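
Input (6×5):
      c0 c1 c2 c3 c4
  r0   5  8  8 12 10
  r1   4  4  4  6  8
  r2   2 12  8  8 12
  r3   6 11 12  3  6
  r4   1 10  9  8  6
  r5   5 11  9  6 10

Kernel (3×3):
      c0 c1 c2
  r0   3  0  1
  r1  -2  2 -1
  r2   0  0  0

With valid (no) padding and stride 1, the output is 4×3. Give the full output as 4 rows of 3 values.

19 30 30
28 2 8
12 43 12
39 26 34

Output[0,0]: The receptive field on the input at this output position is [5 8 8 / 4 4 4 / 2 12 8]. Elementwise product with the kernel and sum: 5·3 + 8·1 + 4·-2 + 4·2 + 4·-1.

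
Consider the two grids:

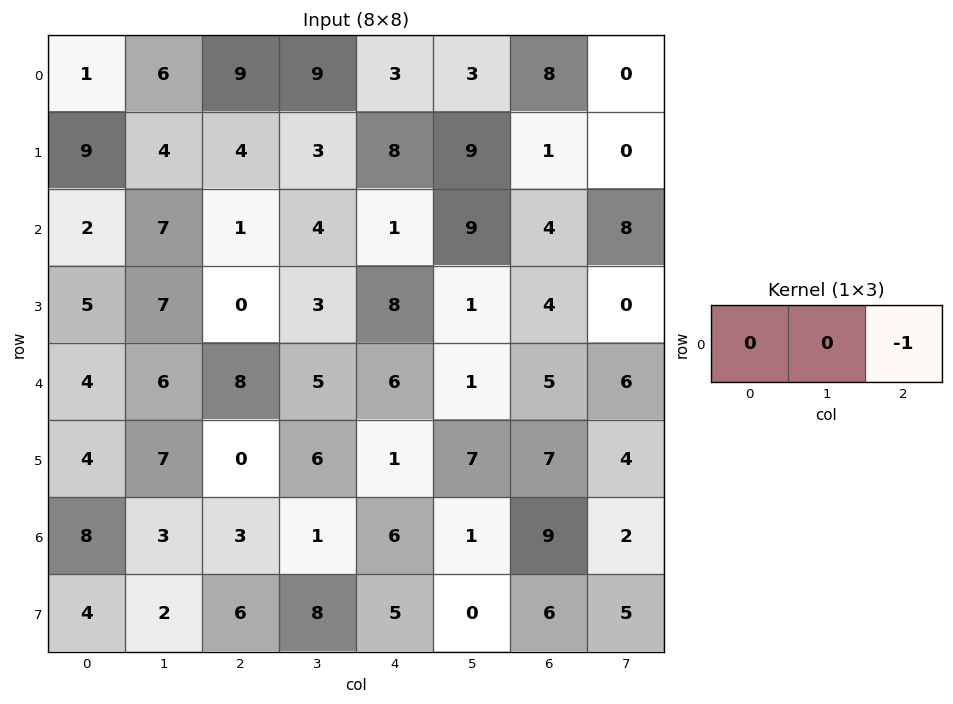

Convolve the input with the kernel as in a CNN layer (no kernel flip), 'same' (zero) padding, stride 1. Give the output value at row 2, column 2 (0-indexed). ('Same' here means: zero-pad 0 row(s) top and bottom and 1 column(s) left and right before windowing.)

-4

The receptive field on the zero-padded input at this output position is [7 1 4]. Elementwise product with the kernel and sum: 4·-1.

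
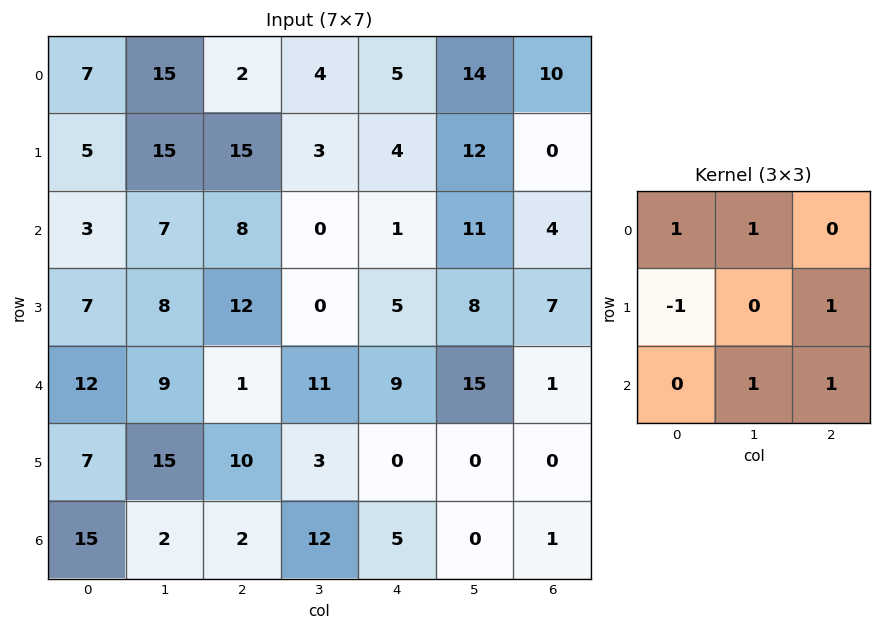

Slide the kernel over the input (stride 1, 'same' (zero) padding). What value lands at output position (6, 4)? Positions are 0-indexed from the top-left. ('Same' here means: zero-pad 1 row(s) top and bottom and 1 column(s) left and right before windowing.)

The receptive field on the zero-padded input at this output position is [3 0 0 / 12 5 0 / 0 0 0]. Elementwise product with the kernel and sum: 3·1 + 0·1 + 12·-1 + 0·1 + 0·1 + 0·1.

-9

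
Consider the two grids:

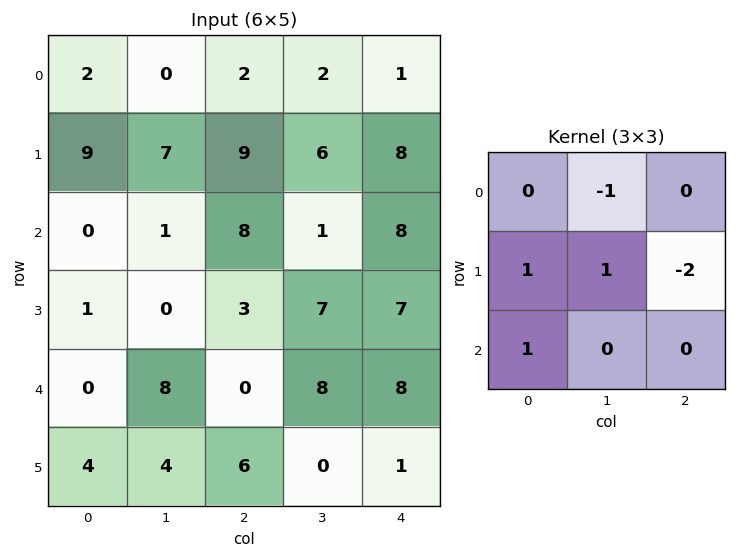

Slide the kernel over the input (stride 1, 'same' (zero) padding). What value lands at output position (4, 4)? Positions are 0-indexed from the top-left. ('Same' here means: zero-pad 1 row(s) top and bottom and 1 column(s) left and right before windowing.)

9

The receptive field on the zero-padded input at this output position is [7 7 0 / 8 8 0 / 0 1 0]. Elementwise product with the kernel and sum: 7·-1 + 8·1 + 8·1 + 0·-2 + 0·1.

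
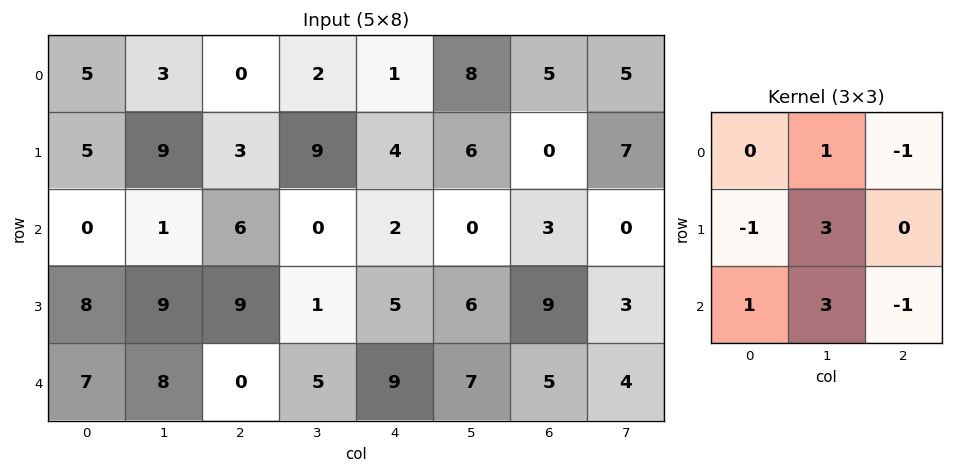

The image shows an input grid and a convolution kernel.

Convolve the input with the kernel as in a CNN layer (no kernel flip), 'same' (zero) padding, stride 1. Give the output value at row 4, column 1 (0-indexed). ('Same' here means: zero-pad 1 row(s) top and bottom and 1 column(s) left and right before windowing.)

17

The receptive field on the zero-padded input at this output position is [8 9 9 / 7 8 0 / 0 0 0]. Elementwise product with the kernel and sum: 9·1 + 9·-1 + 7·-1 + 8·3 + 0·1 + 0·3 + 0·-1.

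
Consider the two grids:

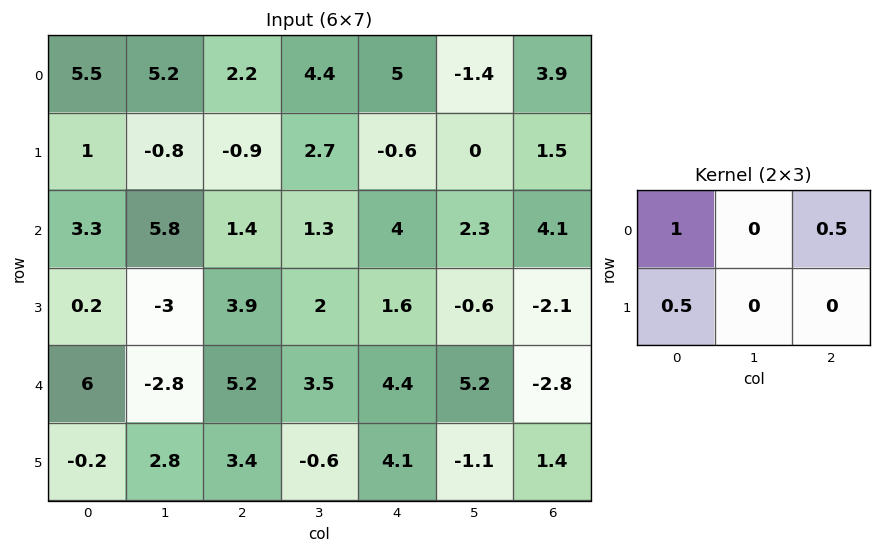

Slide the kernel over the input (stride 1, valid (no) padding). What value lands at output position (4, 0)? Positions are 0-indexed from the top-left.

8.5

The receptive field on the input at this output position is [6 -2.8 5.2 / -0.2 2.8 3.4]. Elementwise product with the kernel and sum: 6·1 + 5.2·0.5 + -0.2·0.5.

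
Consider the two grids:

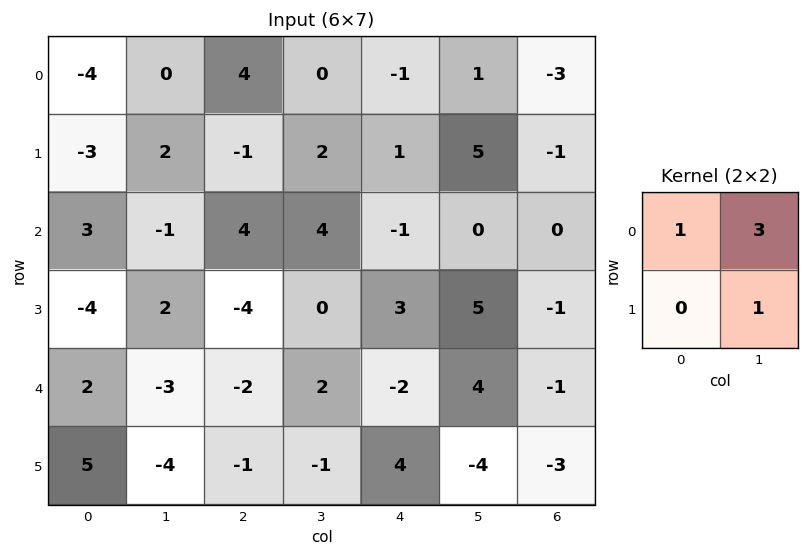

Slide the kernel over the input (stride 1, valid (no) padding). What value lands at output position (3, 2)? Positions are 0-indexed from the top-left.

The receptive field on the input at this output position is [-4 0 / -2 2]. Elementwise product with the kernel and sum: -4·1 + 0·3 + 2·1.

-2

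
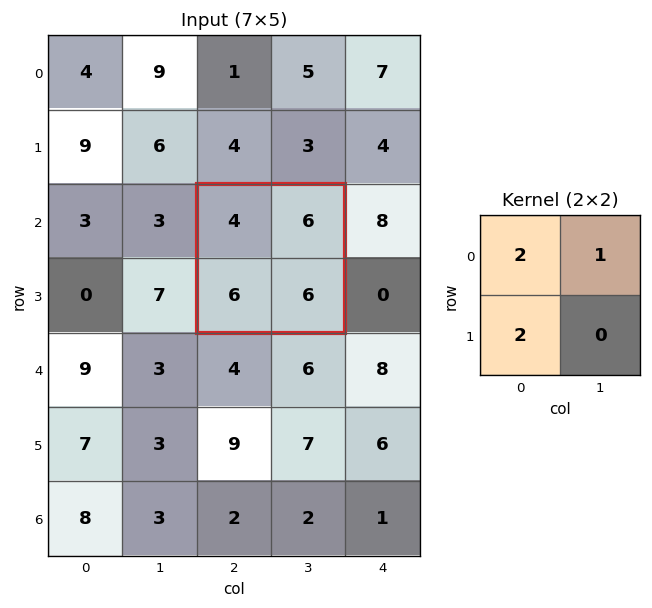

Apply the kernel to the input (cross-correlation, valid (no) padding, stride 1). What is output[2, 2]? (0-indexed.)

The receptive field on the input at this output position is [4 6 / 6 6]. Elementwise product with the kernel and sum: 4·2 + 6·1 + 6·2.

26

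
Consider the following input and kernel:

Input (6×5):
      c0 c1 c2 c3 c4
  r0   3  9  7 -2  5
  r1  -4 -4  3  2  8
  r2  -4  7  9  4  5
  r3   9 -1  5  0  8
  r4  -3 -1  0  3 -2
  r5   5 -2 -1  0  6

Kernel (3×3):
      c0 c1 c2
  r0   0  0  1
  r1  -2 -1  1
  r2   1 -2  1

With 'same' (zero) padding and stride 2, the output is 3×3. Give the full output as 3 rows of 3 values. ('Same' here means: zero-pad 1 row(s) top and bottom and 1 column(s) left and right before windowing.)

10 -35 -15
-12 -28 -29
-11 5 -16

Output[0,0]: The receptive field on the zero-padded input at this output position is [0 0 0 / 0 3 9 / 0 -4 -4]. Elementwise product with the kernel and sum: 0·1 + 0·-2 + 3·-1 + 9·1 + 0·1 + -4·-2 + -4·1.
Output[0,1]: The receptive field on the zero-padded input at this output position is [0 0 0 / 9 7 -2 / -4 3 2]. Elementwise product with the kernel and sum: 0·1 + 9·-2 + 7·-1 + -2·1 + -4·1 + 3·-2 + 2·1.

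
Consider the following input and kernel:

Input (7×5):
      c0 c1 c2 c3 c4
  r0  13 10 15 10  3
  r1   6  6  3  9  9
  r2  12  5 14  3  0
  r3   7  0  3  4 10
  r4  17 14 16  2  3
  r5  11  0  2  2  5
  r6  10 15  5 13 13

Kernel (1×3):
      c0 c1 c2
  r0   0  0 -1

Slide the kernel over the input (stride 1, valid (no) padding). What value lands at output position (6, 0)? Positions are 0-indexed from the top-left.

The receptive field on the input at this output position is [10 15 5]. Elementwise product with the kernel and sum: 5·-1.

-5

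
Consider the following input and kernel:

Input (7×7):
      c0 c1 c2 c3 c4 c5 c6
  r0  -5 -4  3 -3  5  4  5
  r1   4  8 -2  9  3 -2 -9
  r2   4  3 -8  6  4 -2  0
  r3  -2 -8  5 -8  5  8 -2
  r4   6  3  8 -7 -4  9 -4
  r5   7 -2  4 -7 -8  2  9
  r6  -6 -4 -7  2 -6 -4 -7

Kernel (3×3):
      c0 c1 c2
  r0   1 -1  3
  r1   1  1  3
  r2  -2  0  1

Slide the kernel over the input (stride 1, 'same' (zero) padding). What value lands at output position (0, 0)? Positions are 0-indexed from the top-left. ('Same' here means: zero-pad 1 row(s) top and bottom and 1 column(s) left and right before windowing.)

-9

The receptive field on the zero-padded input at this output position is [0 0 0 / 0 -5 -4 / 0 4 8]. Elementwise product with the kernel and sum: 0·1 + 0·-1 + 0·3 + 0·1 + -5·1 + -4·3 + 0·-2 + 8·1.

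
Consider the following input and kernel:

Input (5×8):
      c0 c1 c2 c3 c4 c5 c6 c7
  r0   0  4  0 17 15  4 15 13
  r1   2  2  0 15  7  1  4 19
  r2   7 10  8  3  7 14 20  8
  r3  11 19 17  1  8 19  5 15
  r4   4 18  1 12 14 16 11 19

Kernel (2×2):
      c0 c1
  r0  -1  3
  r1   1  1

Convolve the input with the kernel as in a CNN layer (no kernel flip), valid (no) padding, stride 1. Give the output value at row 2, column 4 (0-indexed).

62

The receptive field on the input at this output position is [7 14 / 8 19]. Elementwise product with the kernel and sum: 7·-1 + 14·3 + 8·1 + 19·1.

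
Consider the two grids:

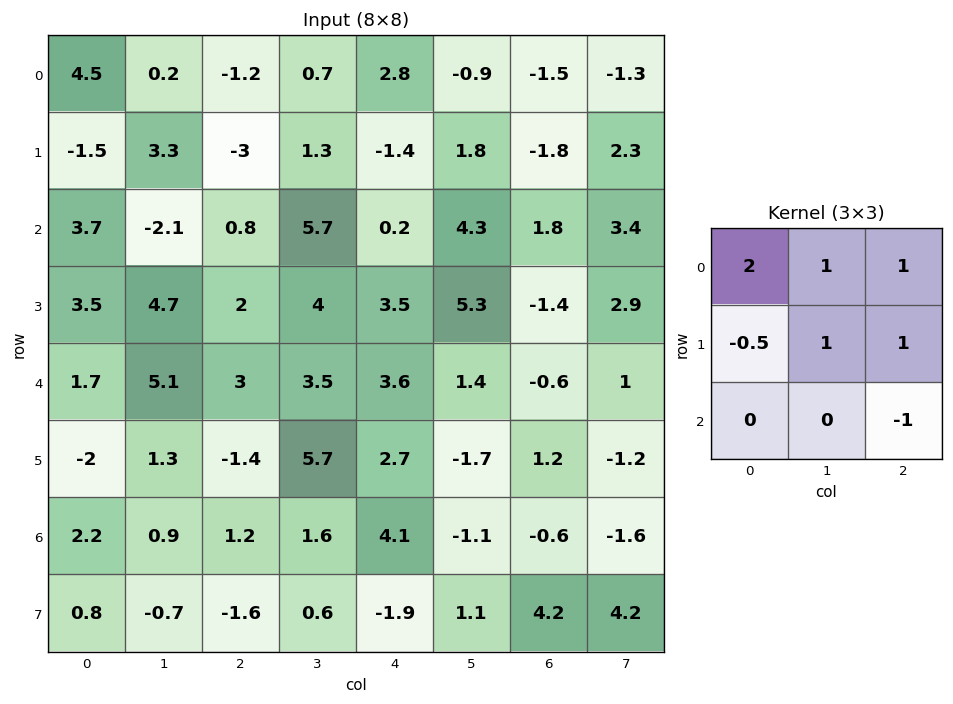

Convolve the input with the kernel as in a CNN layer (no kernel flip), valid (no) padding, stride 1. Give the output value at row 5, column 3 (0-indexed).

13.5

The receptive field on the input at this output position is [5.7 2.7 -1.7 / 1.6 4.1 -1.1 / 0.6 -1.9 1.1]. Elementwise product with the kernel and sum: 5.7·2 + 2.7·1 + -1.7·1 + 1.6·-0.5 + 4.1·1 + -1.1·1 + 1.1·-1.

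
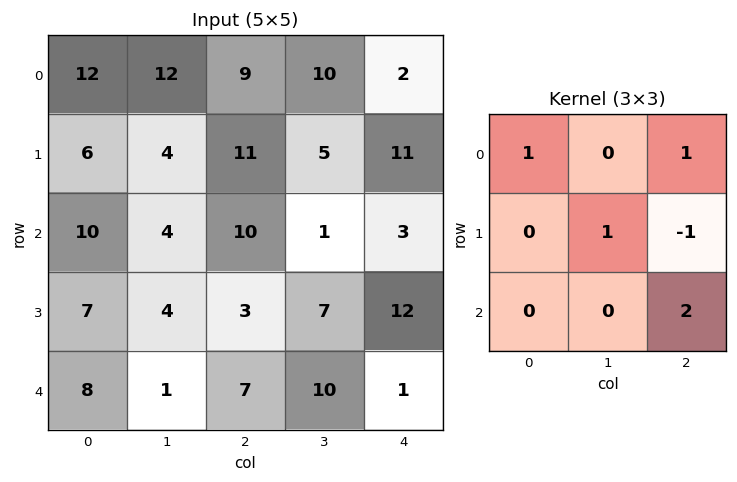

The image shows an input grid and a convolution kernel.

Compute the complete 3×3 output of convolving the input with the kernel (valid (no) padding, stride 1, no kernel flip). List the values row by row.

Output[0,0]: The receptive field on the input at this output position is [12 12 9 / 6 4 11 / 10 4 10]. Elementwise product with the kernel and sum: 12·1 + 9·1 + 4·1 + 11·-1 + 10·2.
Output[0,1]: The receptive field on the input at this output position is [12 9 10 / 4 11 5 / 4 10 1]. Elementwise product with the kernel and sum: 12·1 + 10·1 + 11·1 + 5·-1 + 1·2.

34 30 11
17 32 44
35 21 10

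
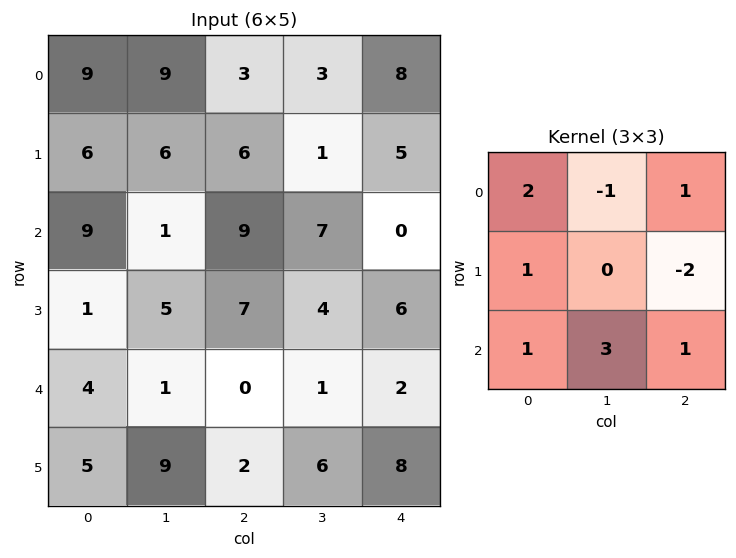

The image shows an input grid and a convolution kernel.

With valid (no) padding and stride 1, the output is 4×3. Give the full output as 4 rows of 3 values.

27 57 37
26 24 50
20 -1 11
42 27 40

Output[0,0]: The receptive field on the input at this output position is [9 9 3 / 6 6 6 / 9 1 9]. Elementwise product with the kernel and sum: 9·2 + 9·-1 + 3·1 + 6·1 + 6·-2 + 9·1 + 1·3 + 9·1.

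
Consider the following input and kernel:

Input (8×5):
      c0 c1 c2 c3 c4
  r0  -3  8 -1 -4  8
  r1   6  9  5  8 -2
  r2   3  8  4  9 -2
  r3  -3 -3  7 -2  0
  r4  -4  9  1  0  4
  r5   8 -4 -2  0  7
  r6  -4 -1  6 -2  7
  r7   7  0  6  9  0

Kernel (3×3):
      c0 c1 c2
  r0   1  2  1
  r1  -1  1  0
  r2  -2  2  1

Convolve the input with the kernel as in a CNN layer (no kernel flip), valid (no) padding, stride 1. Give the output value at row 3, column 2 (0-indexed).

The receptive field on the input at this output position is [7 -2 0 / 1 0 4 / -2 0 7]. Elementwise product with the kernel and sum: 7·1 + -2·2 + 0·1 + 1·-1 + 0·1 + -2·-2 + 0·2 + 7·1.

13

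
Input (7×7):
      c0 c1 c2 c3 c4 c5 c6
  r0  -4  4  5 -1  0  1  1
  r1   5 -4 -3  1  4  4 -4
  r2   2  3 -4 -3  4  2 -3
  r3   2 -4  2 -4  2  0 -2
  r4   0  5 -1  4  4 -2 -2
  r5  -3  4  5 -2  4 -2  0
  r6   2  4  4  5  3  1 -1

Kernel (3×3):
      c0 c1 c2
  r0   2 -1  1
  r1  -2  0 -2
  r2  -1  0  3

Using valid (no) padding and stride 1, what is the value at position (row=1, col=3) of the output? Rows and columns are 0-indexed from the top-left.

8

The receptive field on the input at this output position is [1 4 4 / -3 4 2 / -4 2 0]. Elementwise product with the kernel and sum: 1·2 + 4·-1 + 4·1 + -3·-2 + 2·-2 + -4·-1 + 0·3.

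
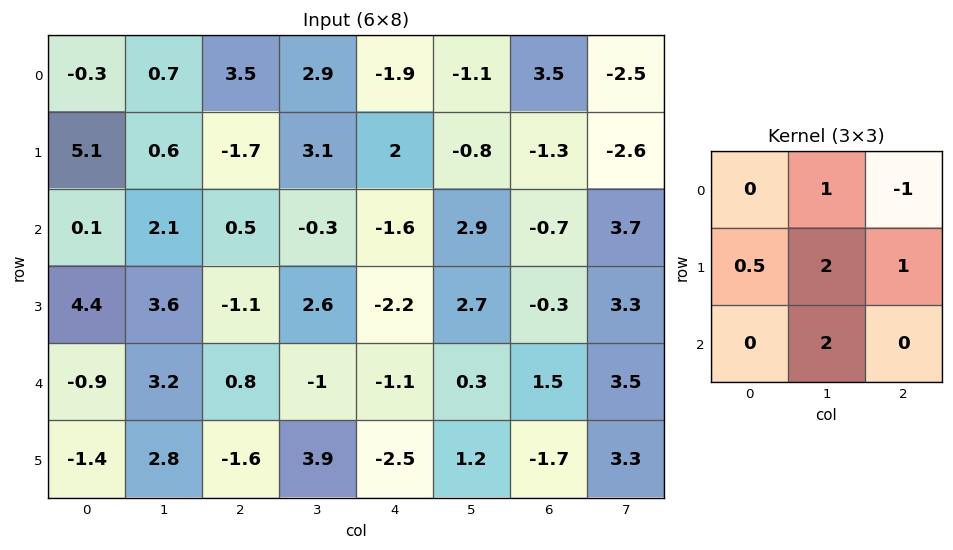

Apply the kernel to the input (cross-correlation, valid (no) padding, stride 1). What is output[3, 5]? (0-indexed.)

-0.35

The receptive field on the input at this output position is [2.7 -0.3 3.3 / 0.3 1.5 3.5 / 1.2 -1.7 3.3]. Elementwise product with the kernel and sum: -0.3·1 + 3.3·-1 + 0.3·0.5 + 1.5·2 + 3.5·1 + -1.7·2.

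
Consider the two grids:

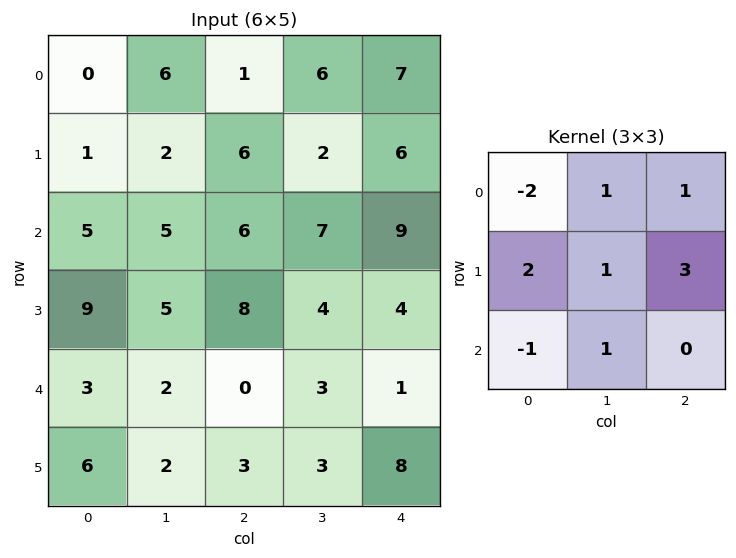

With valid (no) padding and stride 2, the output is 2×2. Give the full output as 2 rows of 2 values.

Output[0,0]: The receptive field on the input at this output position is [0 6 1 / 1 2 6 / 5 5 6]. Elementwise product with the kernel and sum: 0·-2 + 6·1 + 1·1 + 1·2 + 2·1 + 6·3 + 5·-1 + 5·1.

29 44
47 39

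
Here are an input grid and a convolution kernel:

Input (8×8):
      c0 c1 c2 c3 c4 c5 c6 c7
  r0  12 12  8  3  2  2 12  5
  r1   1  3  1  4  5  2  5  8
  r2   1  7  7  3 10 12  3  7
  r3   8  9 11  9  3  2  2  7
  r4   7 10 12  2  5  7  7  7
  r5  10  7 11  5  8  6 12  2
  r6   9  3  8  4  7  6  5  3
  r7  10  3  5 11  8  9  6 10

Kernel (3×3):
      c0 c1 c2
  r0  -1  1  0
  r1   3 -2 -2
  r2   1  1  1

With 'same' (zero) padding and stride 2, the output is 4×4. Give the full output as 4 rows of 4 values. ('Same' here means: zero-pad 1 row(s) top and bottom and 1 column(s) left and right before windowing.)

Output[0,0]: The receptive field on the zero-padded input at this output position is [0 0 0 / 0 12 12 / 0 1 3]. Elementwise product with the kernel and sum: 0·-1 + 0·1 + 0·3 + 12·-2 + 12·-2 + 0·1 + 1·1 + 3·1.

-44 22 12 -13
2 28 -20 30
-9 27 -5 13
-1 8 17 33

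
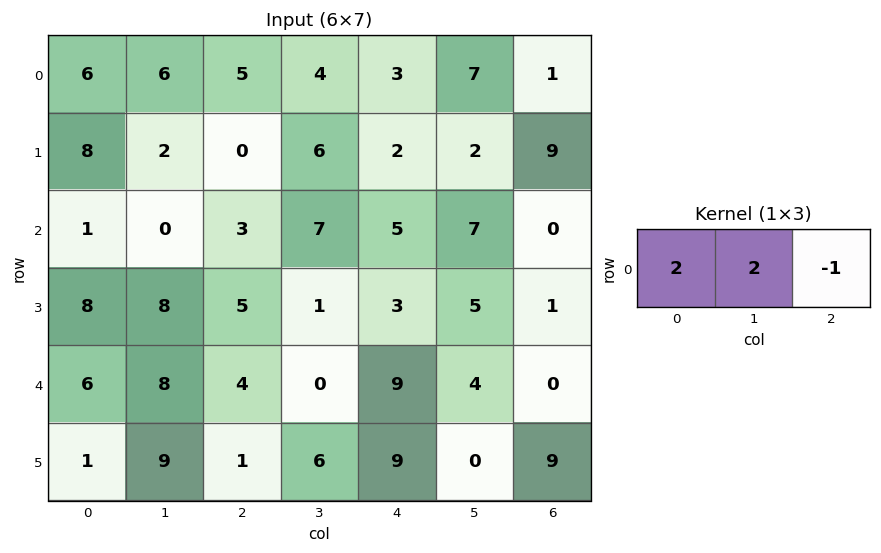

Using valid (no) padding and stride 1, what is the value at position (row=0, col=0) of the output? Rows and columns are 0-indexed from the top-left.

The receptive field on the input at this output position is [6 6 5]. Elementwise product with the kernel and sum: 6·2 + 6·2 + 5·-1.

19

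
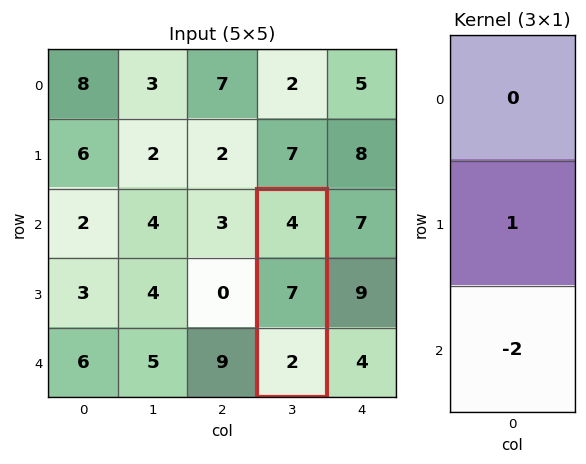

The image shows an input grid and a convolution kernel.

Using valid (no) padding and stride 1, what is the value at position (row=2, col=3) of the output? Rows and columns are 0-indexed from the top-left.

The receptive field on the input at this output position is [4 / 7 / 2]. Elementwise product with the kernel and sum: 7·1 + 2·-2.

3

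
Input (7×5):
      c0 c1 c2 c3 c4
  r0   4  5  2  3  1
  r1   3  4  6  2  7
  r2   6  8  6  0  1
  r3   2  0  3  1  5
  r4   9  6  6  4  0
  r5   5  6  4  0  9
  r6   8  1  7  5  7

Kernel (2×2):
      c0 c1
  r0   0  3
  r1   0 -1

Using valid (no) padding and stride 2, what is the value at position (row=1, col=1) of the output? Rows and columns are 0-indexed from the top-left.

The receptive field on the input at this output position is [6 0 / 3 1]. Elementwise product with the kernel and sum: 0·3 + 1·-1.

-1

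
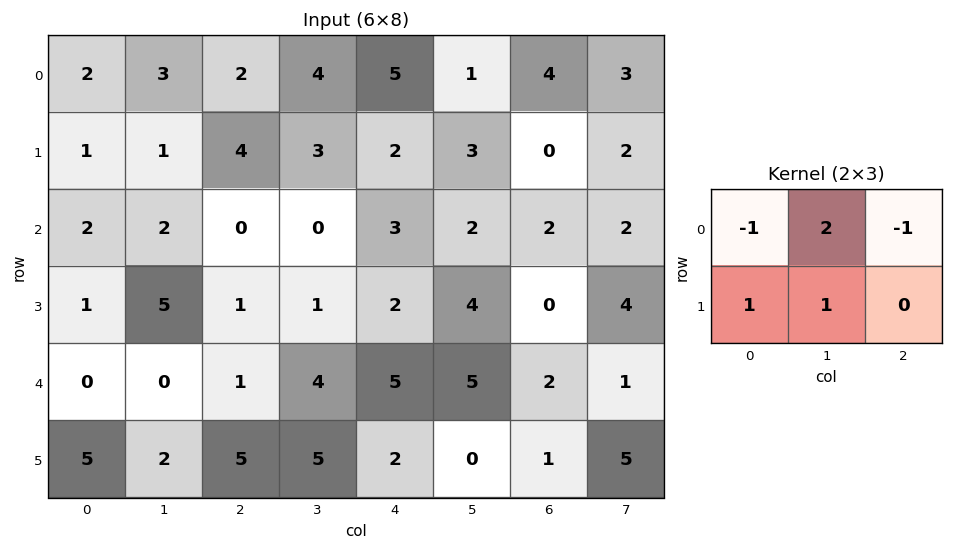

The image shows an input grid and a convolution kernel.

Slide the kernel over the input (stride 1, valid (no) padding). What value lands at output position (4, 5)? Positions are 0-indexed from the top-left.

The receptive field on the input at this output position is [5 2 1 / 0 1 5]. Elementwise product with the kernel and sum: 5·-1 + 2·2 + 1·-1 + 0·1 + 1·1.

-1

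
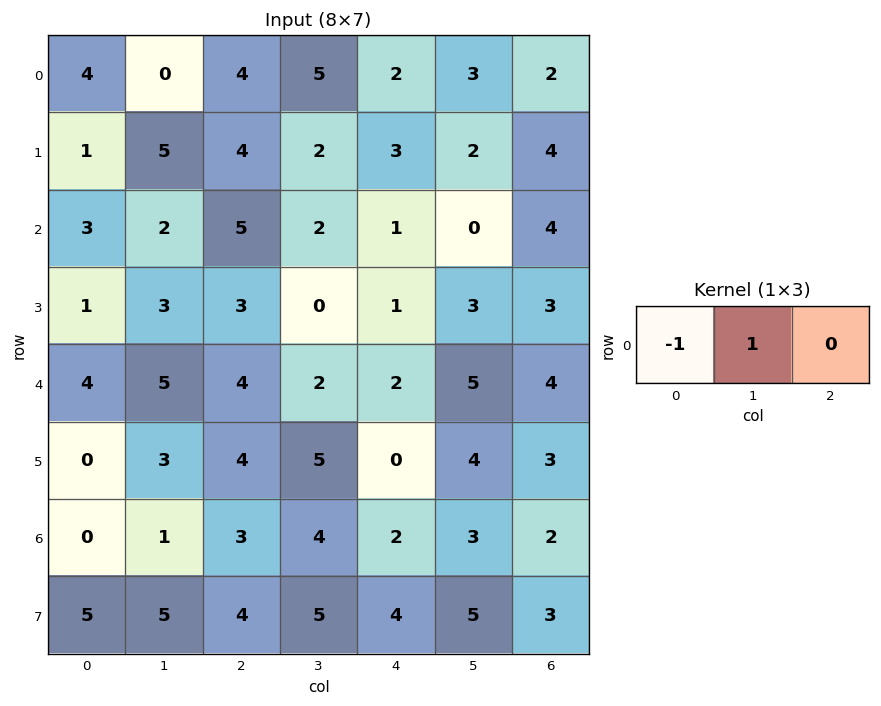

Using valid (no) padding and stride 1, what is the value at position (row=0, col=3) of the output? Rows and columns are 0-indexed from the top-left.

-3

The receptive field on the input at this output position is [5 2 3]. Elementwise product with the kernel and sum: 5·-1 + 2·1.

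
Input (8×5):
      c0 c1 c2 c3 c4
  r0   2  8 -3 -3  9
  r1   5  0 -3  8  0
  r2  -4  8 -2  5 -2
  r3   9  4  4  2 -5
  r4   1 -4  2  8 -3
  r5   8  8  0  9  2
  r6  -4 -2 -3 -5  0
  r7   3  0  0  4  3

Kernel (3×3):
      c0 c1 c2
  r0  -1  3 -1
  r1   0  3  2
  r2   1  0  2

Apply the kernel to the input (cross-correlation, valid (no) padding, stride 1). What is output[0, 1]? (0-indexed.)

11

The receptive field on the input at this output position is [8 -3 -3 / 0 -3 8 / 8 -2 5]. Elementwise product with the kernel and sum: 8·-1 + -3·3 + -3·-1 + -3·3 + 8·2 + 8·1 + 5·2.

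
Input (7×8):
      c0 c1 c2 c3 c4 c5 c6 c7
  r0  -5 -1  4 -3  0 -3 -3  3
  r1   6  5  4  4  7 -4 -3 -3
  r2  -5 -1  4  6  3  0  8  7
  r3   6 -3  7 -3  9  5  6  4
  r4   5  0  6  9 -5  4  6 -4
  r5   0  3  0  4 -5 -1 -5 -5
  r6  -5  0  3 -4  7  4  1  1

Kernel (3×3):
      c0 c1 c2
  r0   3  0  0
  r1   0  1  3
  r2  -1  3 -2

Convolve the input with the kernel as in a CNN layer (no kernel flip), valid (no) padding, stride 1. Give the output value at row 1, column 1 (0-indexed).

The receptive field on the input at this output position is [5 4 4 / -1 4 6 / -3 7 -3]. Elementwise product with the kernel and sum: 5·3 + 4·1 + 6·3 + -3·-1 + 7·3 + -3·-2.

67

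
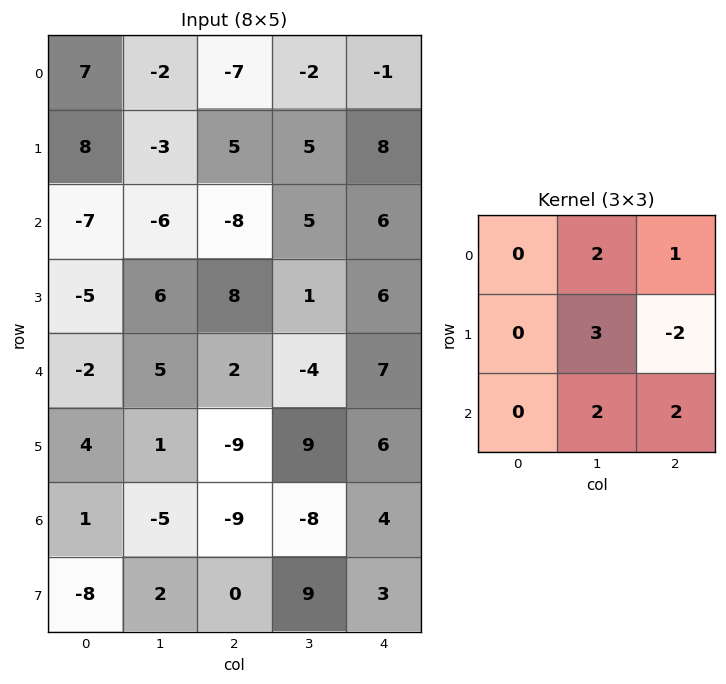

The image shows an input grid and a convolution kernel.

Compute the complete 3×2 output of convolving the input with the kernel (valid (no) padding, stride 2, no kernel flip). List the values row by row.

Output[0,0]: The receptive field on the input at this output position is [7 -2 -7 / 8 -3 5 / -7 -6 -8]. Elementwise product with the kernel and sum: -2·2 + -7·1 + -3·3 + 5·-2 + -6·2 + -8·2.

-58 16
-4 13
5 6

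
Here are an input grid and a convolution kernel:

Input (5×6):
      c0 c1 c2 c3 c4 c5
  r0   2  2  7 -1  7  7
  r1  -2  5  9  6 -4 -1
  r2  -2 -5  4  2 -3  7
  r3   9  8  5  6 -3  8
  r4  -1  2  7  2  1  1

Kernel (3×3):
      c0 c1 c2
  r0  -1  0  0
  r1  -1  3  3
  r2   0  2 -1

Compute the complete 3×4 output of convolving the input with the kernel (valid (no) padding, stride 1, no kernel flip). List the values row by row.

28 44 -3 -33
12 22 -1 -10
29 42 3 8

Output[0,0]: The receptive field on the input at this output position is [2 2 7 / -2 5 9 / -2 -5 4]. Elementwise product with the kernel and sum: 2·-1 + -2·-1 + 5·3 + 9·3 + -5·2 + 4·-1.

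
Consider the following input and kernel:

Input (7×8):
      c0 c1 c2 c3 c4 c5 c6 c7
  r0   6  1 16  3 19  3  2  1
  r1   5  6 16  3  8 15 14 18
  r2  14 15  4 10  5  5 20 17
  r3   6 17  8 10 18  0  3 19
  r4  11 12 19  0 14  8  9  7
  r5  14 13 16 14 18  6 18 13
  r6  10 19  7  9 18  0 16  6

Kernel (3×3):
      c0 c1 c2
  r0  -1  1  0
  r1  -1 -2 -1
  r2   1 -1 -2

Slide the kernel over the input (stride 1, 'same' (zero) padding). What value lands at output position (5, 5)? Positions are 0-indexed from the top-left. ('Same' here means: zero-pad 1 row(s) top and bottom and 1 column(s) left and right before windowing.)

The receptive field on the zero-padded input at this output position is [14 8 9 / 18 6 18 / 18 0 16]. Elementwise product with the kernel and sum: 14·-1 + 8·1 + 18·-1 + 6·-2 + 18·-1 + 18·1 + 0·-1 + 16·-2.

-68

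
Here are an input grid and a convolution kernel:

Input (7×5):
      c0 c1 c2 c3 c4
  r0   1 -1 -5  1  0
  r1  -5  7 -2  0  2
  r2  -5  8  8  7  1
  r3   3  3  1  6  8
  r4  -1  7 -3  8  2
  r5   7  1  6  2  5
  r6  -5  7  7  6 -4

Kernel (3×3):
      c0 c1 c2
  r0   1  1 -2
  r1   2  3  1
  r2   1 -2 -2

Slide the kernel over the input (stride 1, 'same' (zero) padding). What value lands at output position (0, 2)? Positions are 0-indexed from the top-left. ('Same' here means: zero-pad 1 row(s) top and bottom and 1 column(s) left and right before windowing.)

The receptive field on the zero-padded input at this output position is [0 0 0 / -1 -5 1 / 7 -2 0]. Elementwise product with the kernel and sum: 0·1 + 0·1 + 0·-2 + -1·2 + -5·3 + 1·1 + 7·1 + -2·-2 + 0·-2.

-5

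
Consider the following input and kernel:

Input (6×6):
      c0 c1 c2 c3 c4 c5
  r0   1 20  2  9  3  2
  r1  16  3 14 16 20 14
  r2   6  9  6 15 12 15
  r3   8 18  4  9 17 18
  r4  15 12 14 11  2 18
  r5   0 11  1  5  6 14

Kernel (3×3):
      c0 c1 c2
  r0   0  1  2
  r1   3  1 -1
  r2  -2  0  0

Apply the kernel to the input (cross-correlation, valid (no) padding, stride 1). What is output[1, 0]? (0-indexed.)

The receptive field on the input at this output position is [16 3 14 / 6 9 6 / 8 18 4]. Elementwise product with the kernel and sum: 3·1 + 14·2 + 6·3 + 9·1 + 6·-1 + 8·-2.

36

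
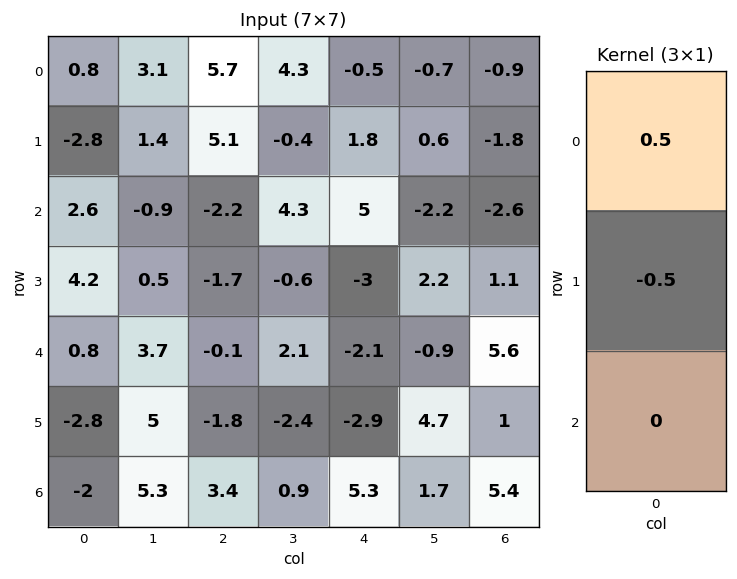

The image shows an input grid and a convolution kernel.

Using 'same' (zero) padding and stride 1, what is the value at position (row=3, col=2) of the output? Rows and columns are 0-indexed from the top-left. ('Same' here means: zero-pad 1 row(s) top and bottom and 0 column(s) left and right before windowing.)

The receptive field on the zero-padded input at this output position is [-2.2 / -1.7 / -0.1]. Elementwise product with the kernel and sum: -2.2·0.5 + -1.7·-0.5.

-0.25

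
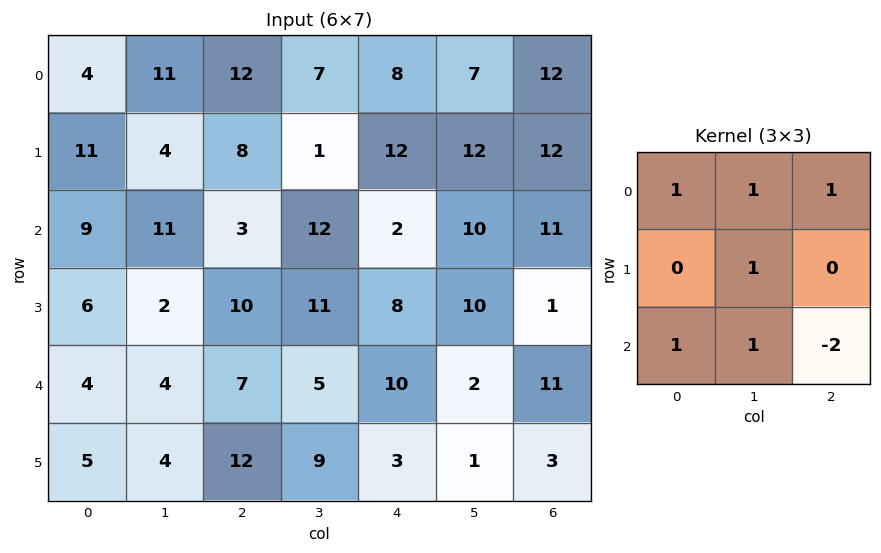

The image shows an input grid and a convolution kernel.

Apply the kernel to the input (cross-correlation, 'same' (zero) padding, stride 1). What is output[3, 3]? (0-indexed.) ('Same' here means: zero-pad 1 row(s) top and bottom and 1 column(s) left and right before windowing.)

20

The receptive field on the zero-padded input at this output position is [3 12 2 / 10 11 8 / 7 5 10]. Elementwise product with the kernel and sum: 3·1 + 12·1 + 2·1 + 11·1 + 7·1 + 5·1 + 10·-2.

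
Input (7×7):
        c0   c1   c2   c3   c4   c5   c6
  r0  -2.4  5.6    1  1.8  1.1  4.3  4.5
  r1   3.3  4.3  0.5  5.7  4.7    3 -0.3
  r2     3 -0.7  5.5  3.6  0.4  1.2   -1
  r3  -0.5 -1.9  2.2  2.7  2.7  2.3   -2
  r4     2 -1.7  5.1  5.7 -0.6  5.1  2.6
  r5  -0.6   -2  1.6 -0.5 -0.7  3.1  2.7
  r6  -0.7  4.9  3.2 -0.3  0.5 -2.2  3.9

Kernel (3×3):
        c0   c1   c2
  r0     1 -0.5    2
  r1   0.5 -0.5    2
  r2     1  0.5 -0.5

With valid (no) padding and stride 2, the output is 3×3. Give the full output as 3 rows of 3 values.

Output[0,0]: The receptive field on the input at this output position is [-2.4 5.6 1 / 3.3 4.3 0.5 / 3 -0.7 5.5]. Elementwise product with the kernel and sum: -2.4·1 + 5.6·-0.5 + 1·2 + 3.3·0.5 + 4.3·-0.5 + 0.5·2 + 3·1 + -0.7·0.5 + 5.5·-0.5.

-2.8 16.2 9.7
18.05 17.9 -5.35
17.1 3.5 3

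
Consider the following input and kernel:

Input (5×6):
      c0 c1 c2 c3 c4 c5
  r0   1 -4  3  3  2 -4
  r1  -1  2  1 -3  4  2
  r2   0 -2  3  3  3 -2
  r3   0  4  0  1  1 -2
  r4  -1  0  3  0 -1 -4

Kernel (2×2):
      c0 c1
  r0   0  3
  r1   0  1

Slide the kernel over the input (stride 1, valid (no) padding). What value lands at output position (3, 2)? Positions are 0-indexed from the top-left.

3

The receptive field on the input at this output position is [0 1 / 3 0]. Elementwise product with the kernel and sum: 1·3 + 0·1.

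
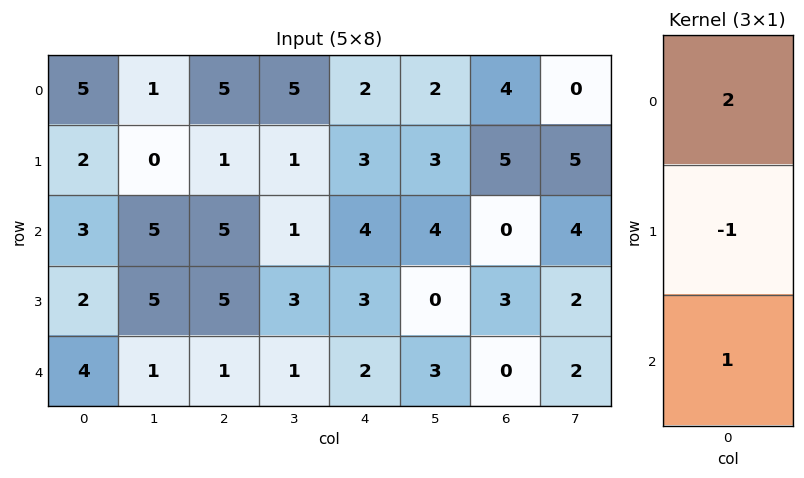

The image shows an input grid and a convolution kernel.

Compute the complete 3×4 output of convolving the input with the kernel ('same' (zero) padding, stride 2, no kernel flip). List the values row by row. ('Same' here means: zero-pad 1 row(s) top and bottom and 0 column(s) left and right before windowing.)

-3 -4 1 1
3 2 5 13
0 9 4 6

Output[0,0]: The receptive field on the zero-padded input at this output position is [0 / 5 / 2]. Elementwise product with the kernel and sum: 0·2 + 5·-1 + 2·1.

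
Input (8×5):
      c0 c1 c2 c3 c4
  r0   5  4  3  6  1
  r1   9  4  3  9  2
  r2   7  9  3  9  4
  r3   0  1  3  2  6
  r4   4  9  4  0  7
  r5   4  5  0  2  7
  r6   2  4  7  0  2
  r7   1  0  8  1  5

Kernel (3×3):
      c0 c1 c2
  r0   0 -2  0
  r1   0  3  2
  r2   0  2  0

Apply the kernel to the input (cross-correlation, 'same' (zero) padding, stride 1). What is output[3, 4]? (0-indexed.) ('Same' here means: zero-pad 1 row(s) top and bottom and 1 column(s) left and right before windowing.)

24

The receptive field on the zero-padded input at this output position is [9 4 0 / 2 6 0 / 0 7 0]. Elementwise product with the kernel and sum: 4·-2 + 6·3 + 0·2 + 7·2.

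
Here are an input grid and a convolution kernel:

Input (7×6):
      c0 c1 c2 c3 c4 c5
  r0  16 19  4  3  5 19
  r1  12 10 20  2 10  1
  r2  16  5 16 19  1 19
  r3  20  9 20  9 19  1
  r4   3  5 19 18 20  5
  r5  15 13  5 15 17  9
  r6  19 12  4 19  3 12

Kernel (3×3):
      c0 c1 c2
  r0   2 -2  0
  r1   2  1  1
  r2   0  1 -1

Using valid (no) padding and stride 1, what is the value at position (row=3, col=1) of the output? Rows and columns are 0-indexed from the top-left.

The receptive field on the input at this output position is [9 20 9 / 5 19 18 / 13 5 15]. Elementwise product with the kernel and sum: 9·2 + 20·-2 + 5·2 + 19·1 + 18·1 + 5·1 + 15·-1.

15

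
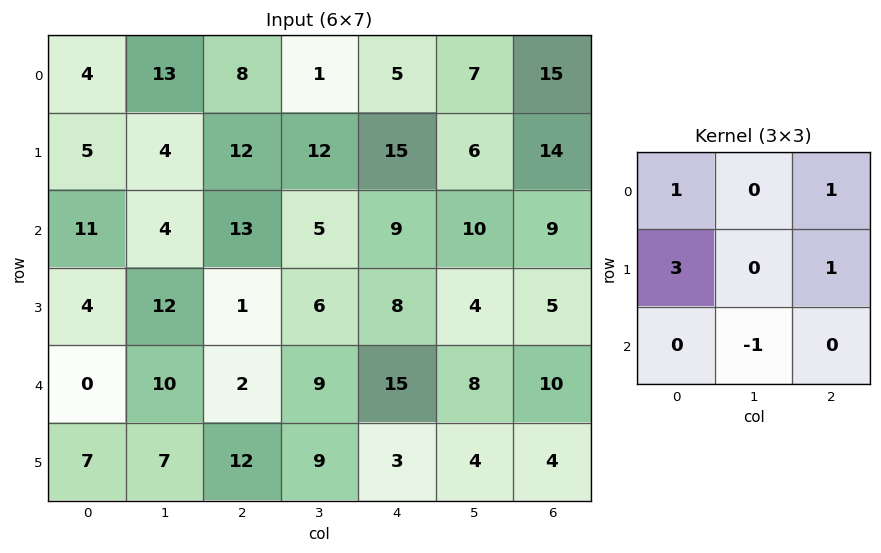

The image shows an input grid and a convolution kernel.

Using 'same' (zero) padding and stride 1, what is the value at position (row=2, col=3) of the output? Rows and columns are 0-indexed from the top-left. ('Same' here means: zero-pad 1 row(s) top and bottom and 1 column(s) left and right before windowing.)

The receptive field on the zero-padded input at this output position is [12 12 15 / 13 5 9 / 1 6 8]. Elementwise product with the kernel and sum: 12·1 + 15·1 + 13·3 + 9·1 + 6·-1.

69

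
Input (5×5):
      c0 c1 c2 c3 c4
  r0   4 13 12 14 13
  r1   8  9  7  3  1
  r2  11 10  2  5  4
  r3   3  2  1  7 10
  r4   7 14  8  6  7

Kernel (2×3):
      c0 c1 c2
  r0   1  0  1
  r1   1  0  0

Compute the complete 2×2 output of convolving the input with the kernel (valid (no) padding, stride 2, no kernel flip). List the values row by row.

Output[0,0]: The receptive field on the input at this output position is [4 13 12 / 8 9 7]. Elementwise product with the kernel and sum: 4·1 + 12·1 + 8·1.
Output[0,1]: The receptive field on the input at this output position is [12 14 13 / 7 3 1]. Elementwise product with the kernel and sum: 12·1 + 13·1 + 7·1.

24 32
16 7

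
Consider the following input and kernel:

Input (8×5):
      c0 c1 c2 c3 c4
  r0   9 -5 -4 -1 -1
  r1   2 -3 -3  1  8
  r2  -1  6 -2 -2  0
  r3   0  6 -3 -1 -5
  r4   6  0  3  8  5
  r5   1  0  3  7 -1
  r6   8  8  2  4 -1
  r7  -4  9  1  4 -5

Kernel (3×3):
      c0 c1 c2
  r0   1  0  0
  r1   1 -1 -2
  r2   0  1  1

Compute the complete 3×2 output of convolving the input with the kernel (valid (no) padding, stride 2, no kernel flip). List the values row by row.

Output[0,0]: The receptive field on the input at this output position is [9 -5 -4 / 2 -3 -3 / -1 6 -2]. Elementwise product with the kernel and sum: 9·1 + 2·1 + -3·-1 + -3·-2 + 6·1 + -2·1.
Output[0,1]: The receptive field on the input at this output position is [-4 -1 -1 / -3 1 8 / -2 -2 0]. Elementwise product with the kernel and sum: -4·1 + -3·1 + 1·-1 + 8·-2 + -2·1 + 0·1.

24 -26
2 19
11 4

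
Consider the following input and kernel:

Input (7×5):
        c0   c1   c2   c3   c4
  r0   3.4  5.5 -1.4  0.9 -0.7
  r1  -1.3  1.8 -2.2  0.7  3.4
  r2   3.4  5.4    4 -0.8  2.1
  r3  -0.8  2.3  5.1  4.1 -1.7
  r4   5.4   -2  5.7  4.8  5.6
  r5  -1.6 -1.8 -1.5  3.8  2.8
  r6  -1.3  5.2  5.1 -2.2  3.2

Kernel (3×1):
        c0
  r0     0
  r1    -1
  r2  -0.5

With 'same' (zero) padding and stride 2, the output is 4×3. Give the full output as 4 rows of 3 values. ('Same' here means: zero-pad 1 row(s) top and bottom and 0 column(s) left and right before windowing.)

Output[0,0]: The receptive field on the zero-padded input at this output position is [0 / 3.4 / -1.3]. Elementwise product with the kernel and sum: 3.4·-1 + -1.3·-0.5.
Output[0,1]: The receptive field on the zero-padded input at this output position is [0 / -1.4 / -2.2]. Elementwise product with the kernel and sum: -1.4·-1 + -2.2·-0.5.

-2.75 2.5 -1
-3 -6.55 -1.25
-4.6 -4.95 -7
1.3 -5.1 -3.2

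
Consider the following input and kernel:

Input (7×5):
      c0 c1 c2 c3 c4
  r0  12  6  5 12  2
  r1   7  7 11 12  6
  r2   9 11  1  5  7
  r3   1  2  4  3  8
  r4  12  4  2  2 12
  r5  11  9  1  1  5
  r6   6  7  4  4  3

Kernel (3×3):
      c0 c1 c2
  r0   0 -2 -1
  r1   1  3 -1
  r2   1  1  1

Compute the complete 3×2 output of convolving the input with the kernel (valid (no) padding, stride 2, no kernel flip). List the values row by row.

Output[0,0]: The receptive field on the input at this output position is [12 6 5 / 7 7 11 / 9 11 1]. Elementwise product with the kernel and sum: 6·-2 + 5·-1 + 7·1 + 7·3 + 11·-1 + 9·1 + 11·1 + 1·1.
Output[0,1]: The receptive field on the input at this output position is [5 12 2 / 11 12 6 / 1 5 7]. Elementwise product with the kernel and sum: 12·-2 + 2·-1 + 11·1 + 12·3 + 6·-1 + 1·1 + 5·1 + 7·1.

21 28
-2 4
44 -6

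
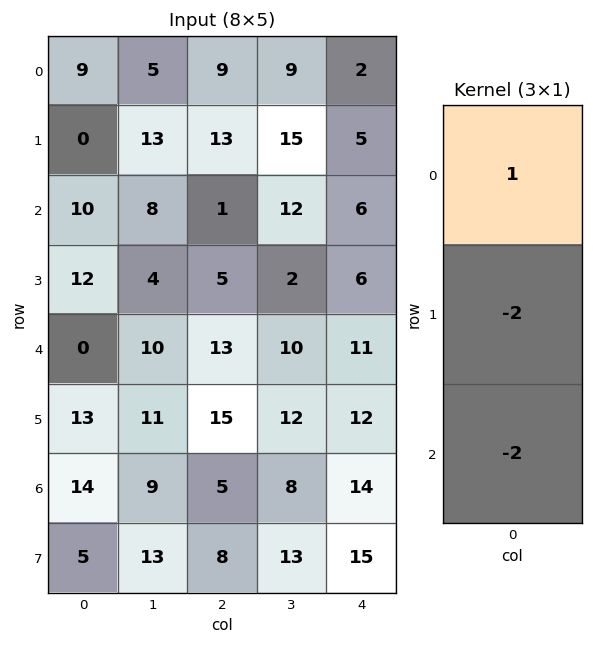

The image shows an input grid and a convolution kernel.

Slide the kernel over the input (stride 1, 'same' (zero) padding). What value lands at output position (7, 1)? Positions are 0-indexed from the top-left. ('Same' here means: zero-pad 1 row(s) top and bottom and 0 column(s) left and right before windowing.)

-17

The receptive field on the zero-padded input at this output position is [9 / 13 / 0]. Elementwise product with the kernel and sum: 9·1 + 13·-2 + 0·-2.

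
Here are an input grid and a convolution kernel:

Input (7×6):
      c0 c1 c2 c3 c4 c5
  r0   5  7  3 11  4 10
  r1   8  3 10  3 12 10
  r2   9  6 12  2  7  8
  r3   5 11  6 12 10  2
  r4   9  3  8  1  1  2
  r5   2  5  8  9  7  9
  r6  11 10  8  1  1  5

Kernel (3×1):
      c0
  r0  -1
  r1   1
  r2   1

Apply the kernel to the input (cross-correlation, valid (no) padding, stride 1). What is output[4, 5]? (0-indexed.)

12

The receptive field on the input at this output position is [2 / 9 / 5]. Elementwise product with the kernel and sum: 2·-1 + 9·1 + 5·1.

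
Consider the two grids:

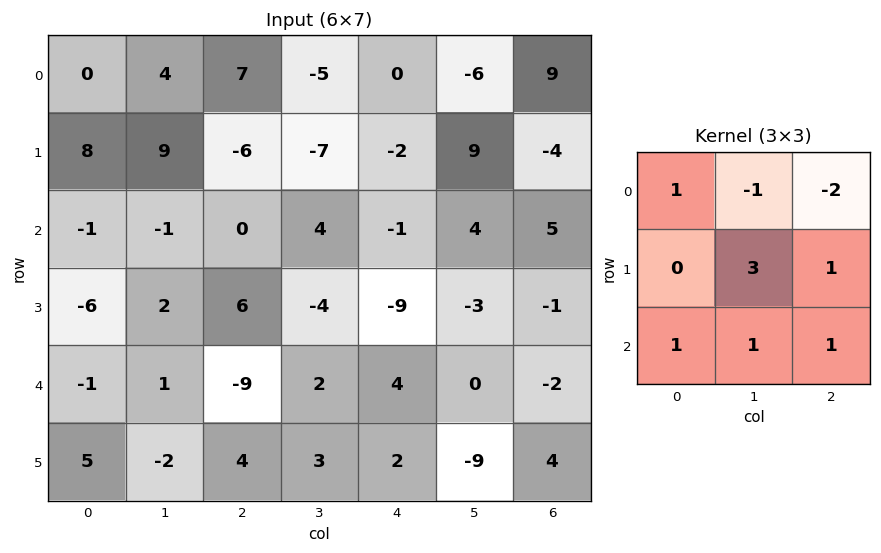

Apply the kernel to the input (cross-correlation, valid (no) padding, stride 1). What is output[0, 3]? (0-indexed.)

17

The receptive field on the input at this output position is [-5 0 -6 / -7 -2 9 / 4 -1 4]. Elementwise product with the kernel and sum: -5·1 + 0·-1 + -6·-2 + -2·3 + 9·1 + 4·1 + -1·1 + 4·1.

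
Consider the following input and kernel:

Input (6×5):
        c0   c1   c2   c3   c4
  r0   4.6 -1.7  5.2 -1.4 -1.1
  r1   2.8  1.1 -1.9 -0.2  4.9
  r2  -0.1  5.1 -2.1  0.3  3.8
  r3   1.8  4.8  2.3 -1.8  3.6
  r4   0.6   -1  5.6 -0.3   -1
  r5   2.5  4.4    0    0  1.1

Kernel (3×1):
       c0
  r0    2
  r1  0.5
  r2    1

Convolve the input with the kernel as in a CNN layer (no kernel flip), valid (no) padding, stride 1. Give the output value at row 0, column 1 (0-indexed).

2.25

The receptive field on the input at this output position is [-1.7 / 1.1 / 5.1]. Elementwise product with the kernel and sum: -1.7·2 + 1.1·0.5 + 5.1·1.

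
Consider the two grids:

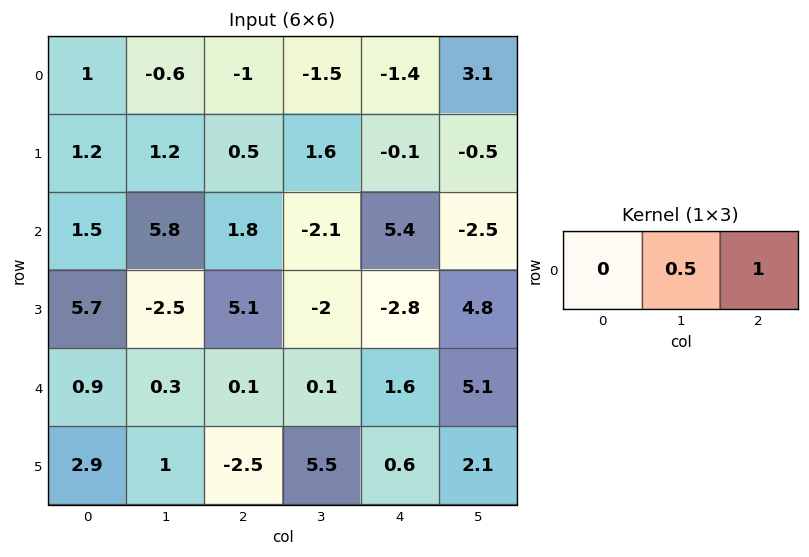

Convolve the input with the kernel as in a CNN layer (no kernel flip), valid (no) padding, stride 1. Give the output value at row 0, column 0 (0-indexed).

The receptive field on the input at this output position is [1 -0.6 -1]. Elementwise product with the kernel and sum: -0.6·0.5 + -1·1.

-1.3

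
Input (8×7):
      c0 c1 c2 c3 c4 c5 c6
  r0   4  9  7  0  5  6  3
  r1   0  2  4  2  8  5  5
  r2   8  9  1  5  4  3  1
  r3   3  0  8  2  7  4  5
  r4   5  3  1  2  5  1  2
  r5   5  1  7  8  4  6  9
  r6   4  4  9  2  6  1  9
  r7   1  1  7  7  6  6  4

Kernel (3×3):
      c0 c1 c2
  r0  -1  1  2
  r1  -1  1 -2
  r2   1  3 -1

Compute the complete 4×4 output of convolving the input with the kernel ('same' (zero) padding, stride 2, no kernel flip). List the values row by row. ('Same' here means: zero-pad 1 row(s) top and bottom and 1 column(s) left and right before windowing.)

Output[0,0]: The receptive field on the zero-padded input at this output position is [0 0 0 / 0 4 9 / 0 0 2]. Elementwise product with the kernel and sum: 0·-1 + 0·1 + 0·2 + 0·-1 + 4·1 + 9·-2 + 0·1 + 0·3 + 2·-1.

-16 10 14 17
3 10 28 17
16 20 28 35
5 38 29 29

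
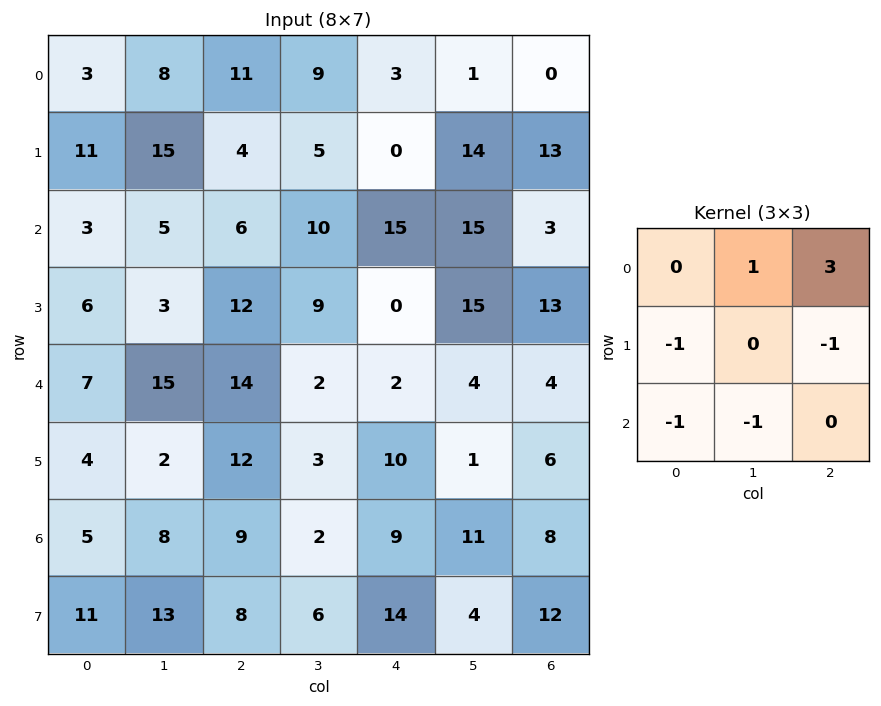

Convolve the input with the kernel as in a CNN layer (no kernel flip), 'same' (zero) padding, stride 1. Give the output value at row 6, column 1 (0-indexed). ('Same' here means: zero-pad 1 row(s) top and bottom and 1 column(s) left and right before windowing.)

The receptive field on the zero-padded input at this output position is [4 2 12 / 5 8 9 / 11 13 8]. Elementwise product with the kernel and sum: 2·1 + 12·3 + 5·-1 + 9·-1 + 11·-1 + 13·-1.

0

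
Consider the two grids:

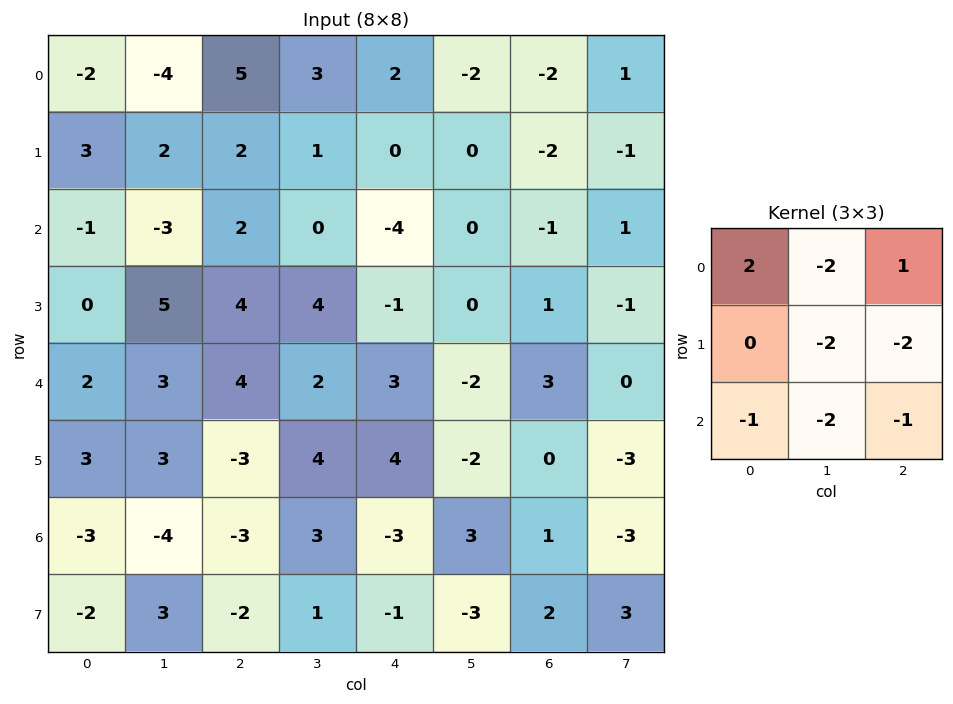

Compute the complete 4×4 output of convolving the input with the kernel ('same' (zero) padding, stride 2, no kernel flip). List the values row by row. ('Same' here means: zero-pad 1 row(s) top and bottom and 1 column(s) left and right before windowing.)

4 -23 -1 7
-1 -20 8 2
-14 -7 -2 -4
12 16 2 -7

Output[0,0]: The receptive field on the zero-padded input at this output position is [0 0 0 / 0 -2 -4 / 0 3 2]. Elementwise product with the kernel and sum: 0·2 + 0·-2 + 0·1 + -2·-2 + -4·-2 + 0·-1 + 3·-2 + 2·-1.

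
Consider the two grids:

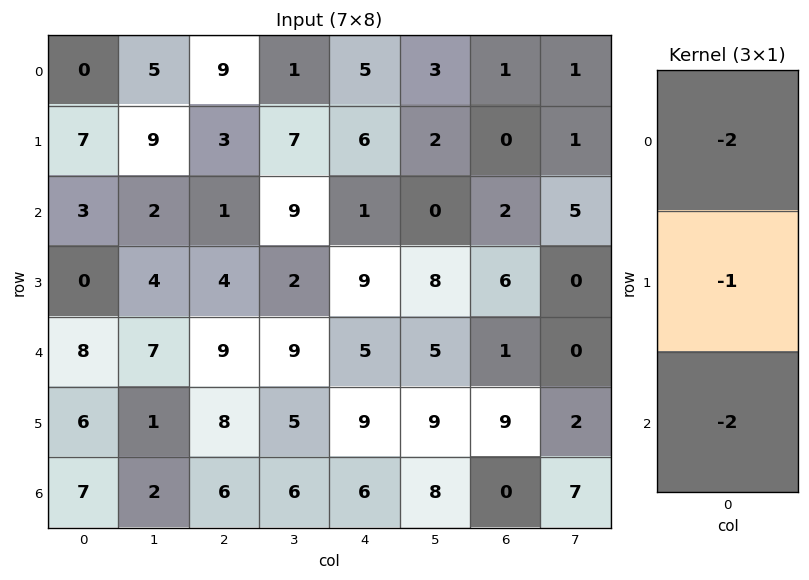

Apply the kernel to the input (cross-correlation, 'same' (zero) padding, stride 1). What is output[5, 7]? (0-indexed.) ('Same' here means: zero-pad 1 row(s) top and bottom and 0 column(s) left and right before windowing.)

-16

The receptive field on the zero-padded input at this output position is [0 / 2 / 7]. Elementwise product with the kernel and sum: 0·-2 + 2·-1 + 7·-2.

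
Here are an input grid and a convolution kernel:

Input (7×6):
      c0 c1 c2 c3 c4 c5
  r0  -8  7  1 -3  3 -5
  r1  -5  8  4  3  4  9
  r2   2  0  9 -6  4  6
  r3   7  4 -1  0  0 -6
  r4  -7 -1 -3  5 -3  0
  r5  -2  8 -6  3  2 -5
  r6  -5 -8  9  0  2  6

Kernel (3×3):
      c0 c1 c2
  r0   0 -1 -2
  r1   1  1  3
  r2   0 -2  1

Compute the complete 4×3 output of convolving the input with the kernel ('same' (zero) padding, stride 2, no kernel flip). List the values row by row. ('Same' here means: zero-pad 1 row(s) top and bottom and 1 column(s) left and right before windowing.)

Output[0,0]: The receptive field on the zero-padded input at this output position is [0 0 0 / 0 -8 7 / 0 -5 8]. Elementwise product with the kernel and sum: 0·-1 + 0·-2 + 0·1 + -8·1 + 7·3 + -5·-2 + 8·1.
Output[0,1]: The receptive field on the zero-padded input at this output position is [0 0 0 / 7 1 -3 / 8 4 3]. Elementwise product with the kernel and sum: 0·-1 + 0·-2 + 7·1 + 1·1 + -3·3 + 4·-2 + 3·1.

31 -6 -14
-19 -17 -12
-13 27 5
-43 1 28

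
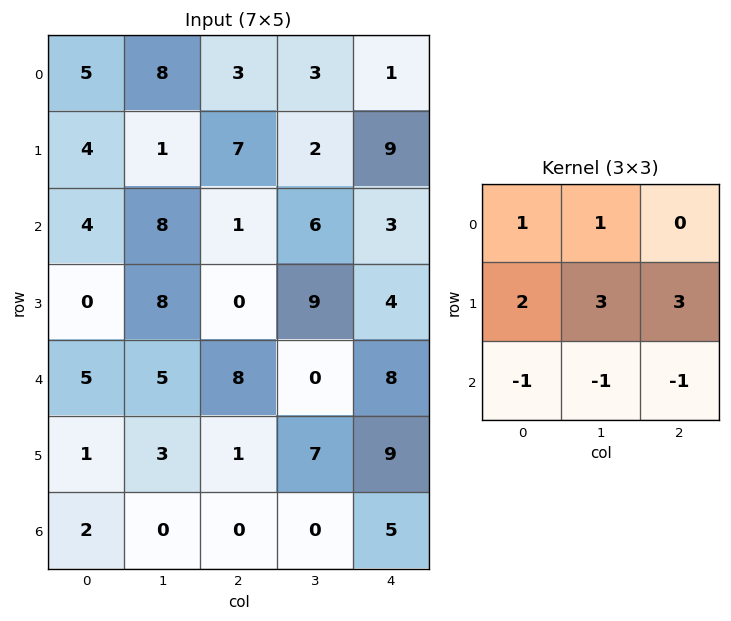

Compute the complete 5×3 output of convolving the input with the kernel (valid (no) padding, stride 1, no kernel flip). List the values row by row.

32 25 43
32 28 25
18 39 30
52 31 32
22 43 53

Output[0,0]: The receptive field on the input at this output position is [5 8 3 / 4 1 7 / 4 8 1]. Elementwise product with the kernel and sum: 5·1 + 8·1 + 4·2 + 1·3 + 7·3 + 4·-1 + 8·-1 + 1·-1.
Output[0,1]: The receptive field on the input at this output position is [8 3 3 / 1 7 2 / 8 1 6]. Elementwise product with the kernel and sum: 8·1 + 3·1 + 1·2 + 7·3 + 2·3 + 8·-1 + 1·-1 + 6·-1.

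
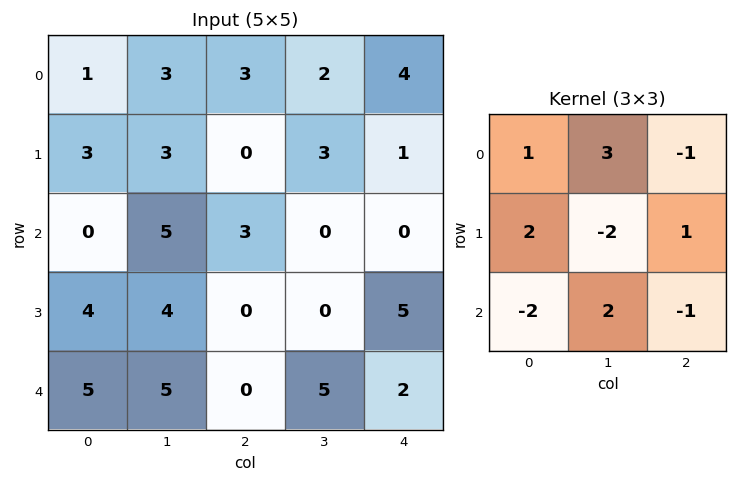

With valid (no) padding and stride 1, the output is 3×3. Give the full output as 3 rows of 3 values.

Output[0,0]: The receptive field on the input at this output position is [1 3 3 / 3 3 0 / 0 5 3]. Elementwise product with the kernel and sum: 1·1 + 3·3 + 3·-1 + 3·2 + 3·-2 + 0·1 + 0·-2 + 5·2 + 3·-1.
Output[0,1]: The receptive field on the input at this output position is [3 3 2 / 3 0 3 / 5 3 0]. Elementwise product with the kernel and sum: 3·1 + 3·3 + 2·-1 + 3·2 + 0·-2 + 3·1 + 5·-2 + 3·2 + 0·-1.

14 15 -6
5 -4 9
12 7 16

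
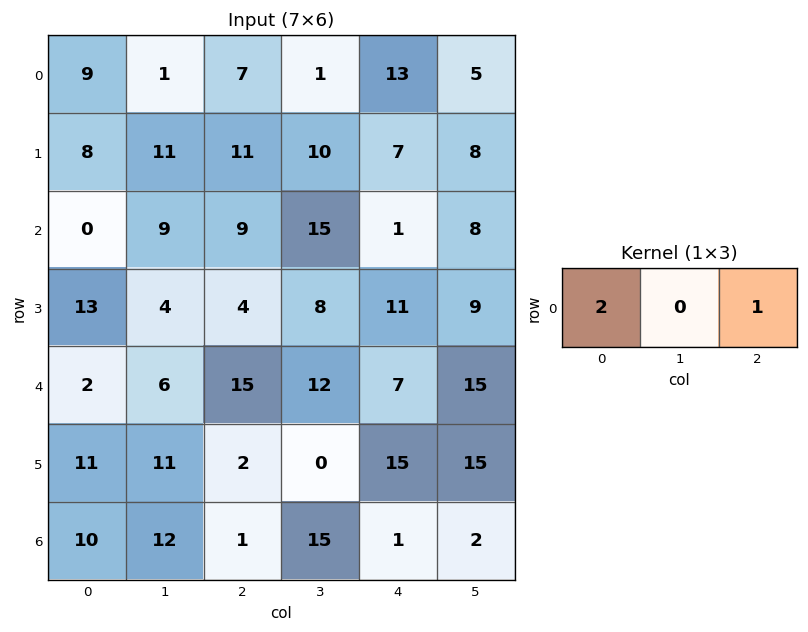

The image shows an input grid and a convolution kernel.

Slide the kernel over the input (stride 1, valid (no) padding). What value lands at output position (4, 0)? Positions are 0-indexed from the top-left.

19

The receptive field on the input at this output position is [2 6 15]. Elementwise product with the kernel and sum: 2·2 + 15·1.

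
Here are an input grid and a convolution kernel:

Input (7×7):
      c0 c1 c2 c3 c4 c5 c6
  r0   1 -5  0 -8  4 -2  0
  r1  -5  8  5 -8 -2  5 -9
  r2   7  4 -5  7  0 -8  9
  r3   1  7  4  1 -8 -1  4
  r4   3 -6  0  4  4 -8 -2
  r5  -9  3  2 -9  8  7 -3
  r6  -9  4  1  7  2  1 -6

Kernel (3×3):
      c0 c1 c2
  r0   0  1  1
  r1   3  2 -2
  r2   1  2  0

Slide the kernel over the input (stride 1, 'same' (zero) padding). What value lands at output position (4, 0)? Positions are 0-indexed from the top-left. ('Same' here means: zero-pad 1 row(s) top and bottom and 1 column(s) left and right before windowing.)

8

The receptive field on the zero-padded input at this output position is [0 1 7 / 0 3 -6 / 0 -9 3]. Elementwise product with the kernel and sum: 1·1 + 7·1 + 0·3 + 3·2 + -6·-2 + 0·1 + -9·2.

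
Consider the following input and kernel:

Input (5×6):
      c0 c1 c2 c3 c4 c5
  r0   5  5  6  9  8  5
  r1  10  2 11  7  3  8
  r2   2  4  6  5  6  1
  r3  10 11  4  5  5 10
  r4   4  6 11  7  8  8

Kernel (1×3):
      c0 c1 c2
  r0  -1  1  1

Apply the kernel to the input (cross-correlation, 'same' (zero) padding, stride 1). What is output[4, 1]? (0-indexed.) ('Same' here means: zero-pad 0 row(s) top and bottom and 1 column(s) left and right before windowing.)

13

The receptive field on the zero-padded input at this output position is [4 6 11]. Elementwise product with the kernel and sum: 4·-1 + 6·1 + 11·1.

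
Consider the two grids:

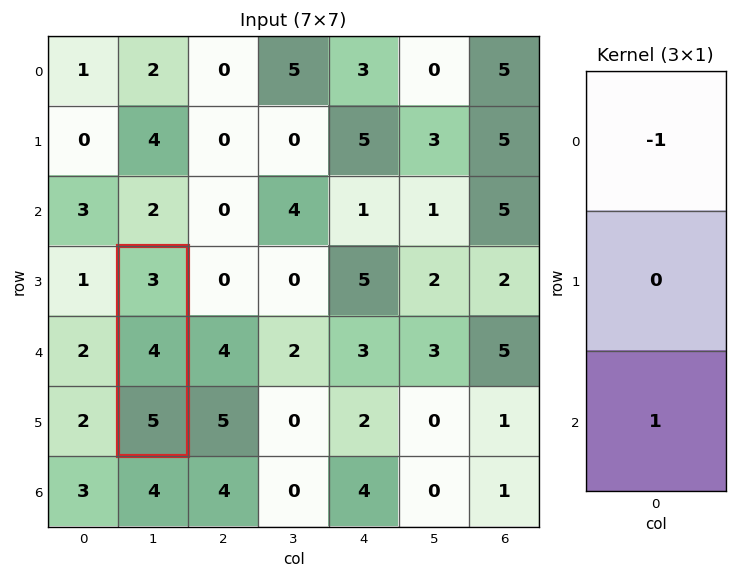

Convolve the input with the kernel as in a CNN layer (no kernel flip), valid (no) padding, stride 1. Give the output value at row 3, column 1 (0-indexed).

2

The receptive field on the input at this output position is [3 / 4 / 5]. Elementwise product with the kernel and sum: 3·-1 + 5·1.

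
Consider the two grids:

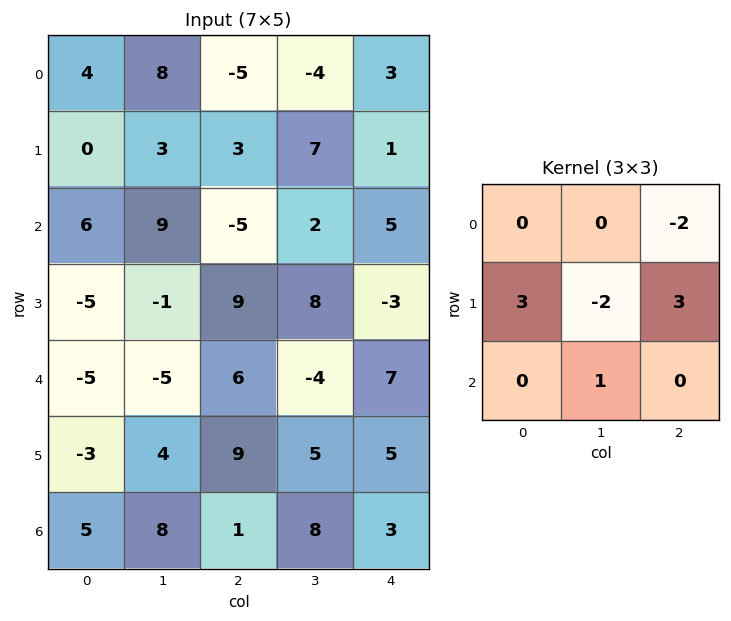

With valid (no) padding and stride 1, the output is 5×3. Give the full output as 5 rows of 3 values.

Output[0,0]: The receptive field on the input at this output position is [4 8 -5 / 0 3 3 / 6 9 -5]. Elementwise product with the kernel and sum: -5·-2 + 0·3 + 3·-2 + 3·3 + 9·1.

22 27 -6
-22 38 2
19 5 -12
-1 -46 58
6 18 26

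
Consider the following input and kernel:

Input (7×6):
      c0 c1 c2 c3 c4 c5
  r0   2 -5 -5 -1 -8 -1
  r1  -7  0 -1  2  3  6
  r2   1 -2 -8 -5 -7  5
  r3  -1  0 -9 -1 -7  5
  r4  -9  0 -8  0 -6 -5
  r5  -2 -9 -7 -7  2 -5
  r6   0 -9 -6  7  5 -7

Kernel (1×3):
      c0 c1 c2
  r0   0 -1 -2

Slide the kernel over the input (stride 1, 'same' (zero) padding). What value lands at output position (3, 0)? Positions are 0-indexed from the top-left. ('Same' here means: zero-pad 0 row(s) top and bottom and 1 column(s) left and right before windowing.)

The receptive field on the zero-padded input at this output position is [0 -1 0]. Elementwise product with the kernel and sum: -1·-1 + 0·-2.

1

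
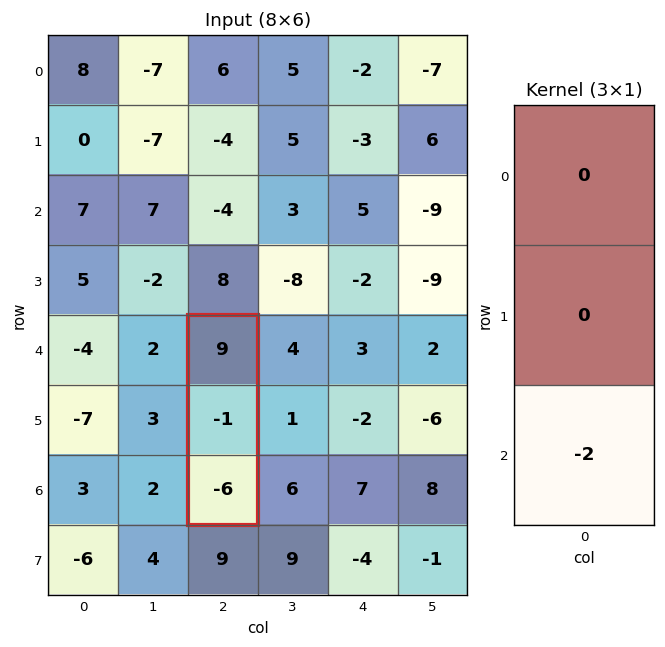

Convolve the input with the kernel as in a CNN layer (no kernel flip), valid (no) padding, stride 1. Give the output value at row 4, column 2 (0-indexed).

The receptive field on the input at this output position is [9 / -1 / -6]. Elementwise product with the kernel and sum: -6·-2.

12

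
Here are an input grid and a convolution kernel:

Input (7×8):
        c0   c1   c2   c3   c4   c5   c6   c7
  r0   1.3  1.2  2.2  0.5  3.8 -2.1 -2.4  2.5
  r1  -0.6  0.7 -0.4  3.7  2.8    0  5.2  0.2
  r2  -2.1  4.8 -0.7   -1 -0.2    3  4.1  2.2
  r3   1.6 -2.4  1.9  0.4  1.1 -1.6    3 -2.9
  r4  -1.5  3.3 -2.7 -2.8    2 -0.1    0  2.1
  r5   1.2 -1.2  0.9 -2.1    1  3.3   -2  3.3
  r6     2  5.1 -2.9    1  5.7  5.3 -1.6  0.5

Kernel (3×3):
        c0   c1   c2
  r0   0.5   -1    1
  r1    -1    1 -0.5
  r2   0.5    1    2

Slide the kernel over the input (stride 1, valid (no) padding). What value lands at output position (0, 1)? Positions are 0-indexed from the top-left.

-4.35

The receptive field on the input at this output position is [1.2 2.2 0.5 / 0.7 -0.4 3.7 / 4.8 -0.7 -1]. Elementwise product with the kernel and sum: 1.2·0.5 + 2.2·-1 + 0.5·1 + 0.7·-1 + -0.4·1 + 3.7·-0.5 + 4.8·0.5 + -0.7·1 + -1·2.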